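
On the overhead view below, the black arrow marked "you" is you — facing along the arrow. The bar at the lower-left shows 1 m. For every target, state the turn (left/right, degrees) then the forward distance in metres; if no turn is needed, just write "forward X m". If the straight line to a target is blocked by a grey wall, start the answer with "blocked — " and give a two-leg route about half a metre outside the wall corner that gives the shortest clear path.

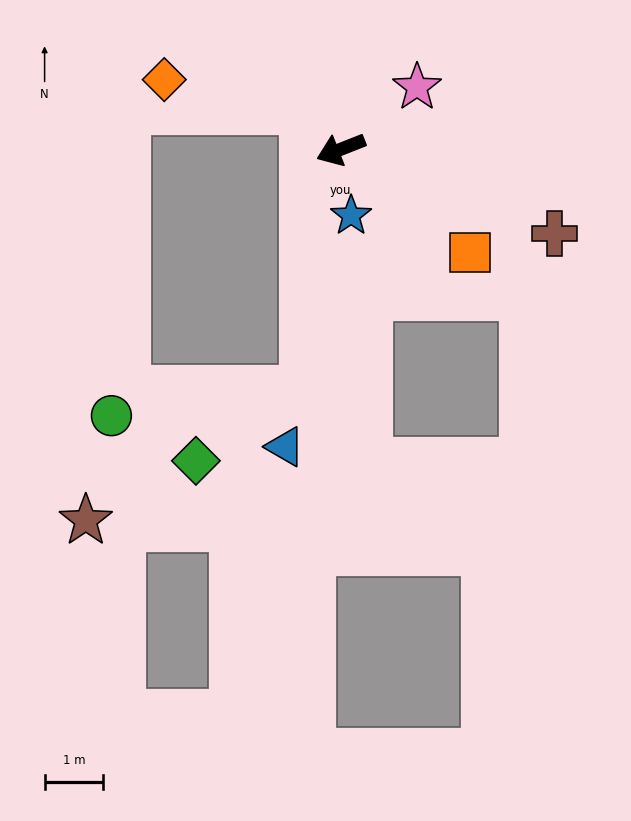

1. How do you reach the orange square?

turn left 120°, forward 2.8 m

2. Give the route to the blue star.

turn left 77°, forward 1.1 m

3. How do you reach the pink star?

turn right 162°, forward 1.7 m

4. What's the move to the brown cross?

turn left 137°, forward 3.9 m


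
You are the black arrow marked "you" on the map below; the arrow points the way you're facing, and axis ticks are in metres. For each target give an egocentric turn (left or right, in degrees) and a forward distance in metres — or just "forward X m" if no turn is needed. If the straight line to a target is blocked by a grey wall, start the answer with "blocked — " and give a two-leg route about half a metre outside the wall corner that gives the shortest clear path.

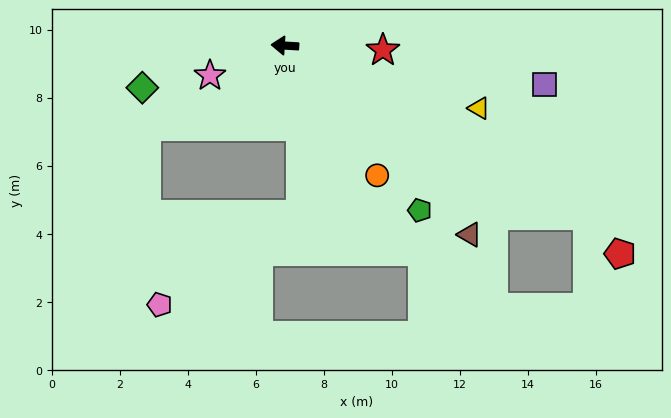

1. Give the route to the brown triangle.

turn left 138°, forward 7.8 m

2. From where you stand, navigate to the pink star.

turn left 25°, forward 2.4 m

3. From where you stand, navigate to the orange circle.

turn left 129°, forward 4.7 m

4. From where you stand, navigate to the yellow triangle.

turn left 166°, forward 6.0 m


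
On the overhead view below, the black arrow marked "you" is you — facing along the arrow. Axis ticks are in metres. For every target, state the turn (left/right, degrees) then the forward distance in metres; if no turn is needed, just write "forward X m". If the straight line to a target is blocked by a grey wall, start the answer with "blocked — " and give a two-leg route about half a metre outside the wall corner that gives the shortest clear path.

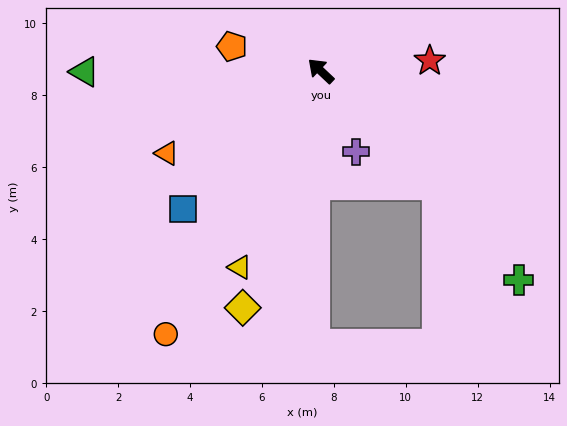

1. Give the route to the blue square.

turn left 88°, forward 5.4 m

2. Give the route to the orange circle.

turn left 103°, forward 8.5 m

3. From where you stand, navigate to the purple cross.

turn left 157°, forward 2.5 m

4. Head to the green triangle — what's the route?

turn left 44°, forward 6.6 m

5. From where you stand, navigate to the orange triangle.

turn left 71°, forward 4.9 m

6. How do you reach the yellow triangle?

turn left 111°, forward 5.9 m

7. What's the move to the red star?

turn right 131°, forward 3.0 m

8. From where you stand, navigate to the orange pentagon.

turn left 28°, forward 2.6 m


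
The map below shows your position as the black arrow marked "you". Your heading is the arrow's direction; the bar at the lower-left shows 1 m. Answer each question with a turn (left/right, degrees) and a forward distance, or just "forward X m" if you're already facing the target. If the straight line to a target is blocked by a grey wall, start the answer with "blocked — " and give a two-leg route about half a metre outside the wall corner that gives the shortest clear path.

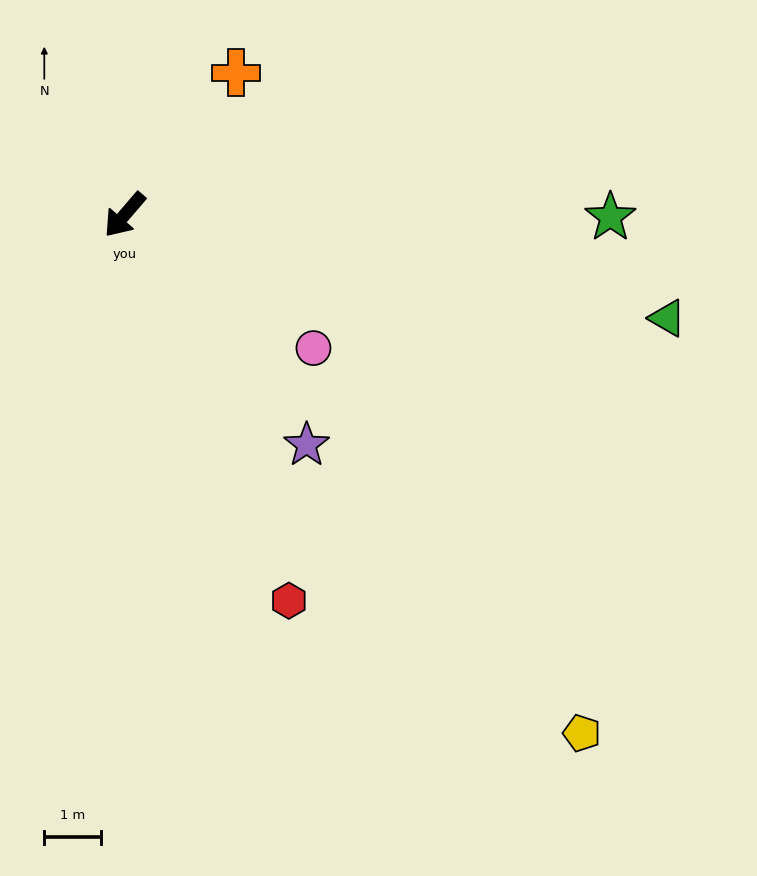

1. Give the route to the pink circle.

turn left 95°, forward 4.1 m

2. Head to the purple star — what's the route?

turn left 79°, forward 5.2 m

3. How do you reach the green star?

turn left 130°, forward 8.6 m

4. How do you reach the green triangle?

turn left 120°, forward 9.8 m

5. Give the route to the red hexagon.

turn left 64°, forward 7.4 m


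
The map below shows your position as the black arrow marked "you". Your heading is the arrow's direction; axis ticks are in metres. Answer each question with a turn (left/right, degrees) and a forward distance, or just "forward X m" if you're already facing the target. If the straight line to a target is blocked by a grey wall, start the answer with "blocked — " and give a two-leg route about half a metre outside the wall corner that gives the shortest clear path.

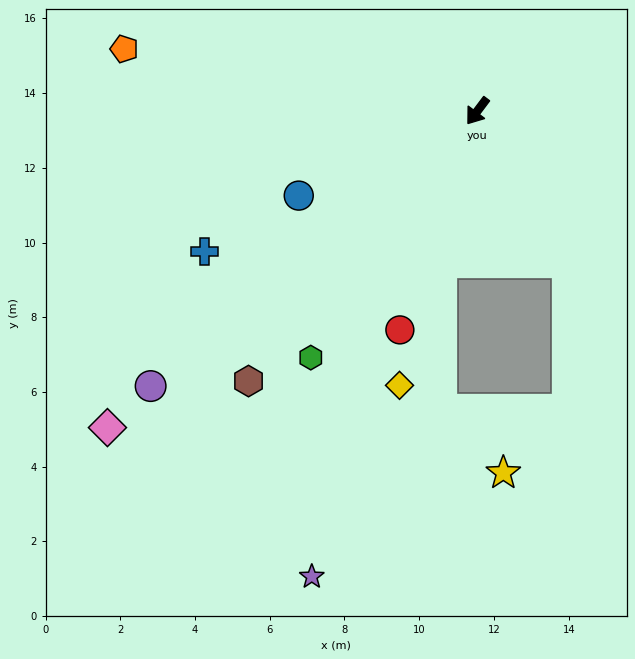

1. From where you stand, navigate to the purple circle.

turn right 13°, forward 11.4 m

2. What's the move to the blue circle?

turn right 28°, forward 5.3 m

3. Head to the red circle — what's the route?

turn left 17°, forward 6.2 m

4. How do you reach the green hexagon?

turn left 3°, forward 8.0 m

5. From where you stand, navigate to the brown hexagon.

turn right 3°, forward 9.5 m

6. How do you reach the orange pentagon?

turn right 63°, forward 9.6 m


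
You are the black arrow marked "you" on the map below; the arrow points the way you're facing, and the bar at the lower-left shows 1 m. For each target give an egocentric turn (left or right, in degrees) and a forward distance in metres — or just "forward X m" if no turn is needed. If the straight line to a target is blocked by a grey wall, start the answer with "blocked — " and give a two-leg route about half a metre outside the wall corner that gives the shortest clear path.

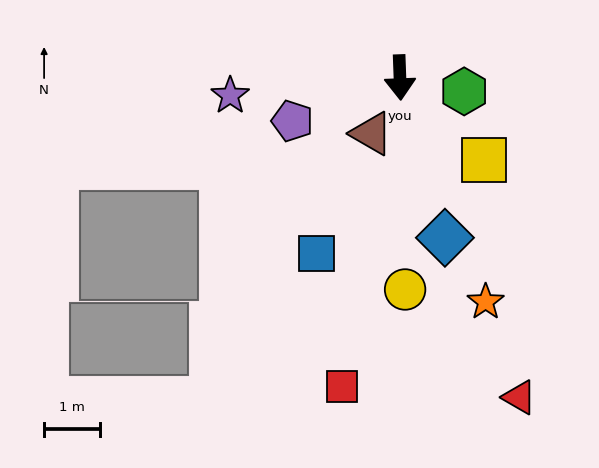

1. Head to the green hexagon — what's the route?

turn left 76°, forward 1.2 m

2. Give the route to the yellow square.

turn left 44°, forward 2.1 m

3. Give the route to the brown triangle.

turn right 29°, forward 1.1 m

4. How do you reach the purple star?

turn right 86°, forward 3.1 m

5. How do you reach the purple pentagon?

turn right 70°, forward 2.1 m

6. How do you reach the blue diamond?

turn left 14°, forward 3.0 m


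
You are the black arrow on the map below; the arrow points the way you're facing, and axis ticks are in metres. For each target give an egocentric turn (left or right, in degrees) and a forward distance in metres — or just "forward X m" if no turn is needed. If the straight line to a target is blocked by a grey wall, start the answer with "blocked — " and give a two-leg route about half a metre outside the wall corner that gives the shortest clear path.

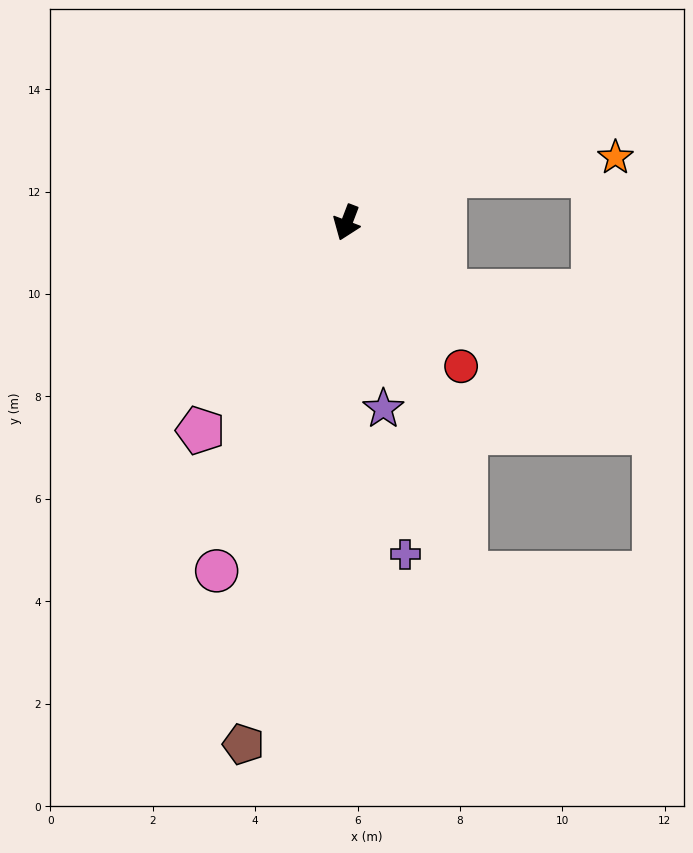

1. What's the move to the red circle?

turn left 59°, forward 3.6 m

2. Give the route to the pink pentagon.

turn right 14°, forward 5.0 m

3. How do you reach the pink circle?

forward 7.3 m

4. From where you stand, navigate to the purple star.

turn left 32°, forward 3.7 m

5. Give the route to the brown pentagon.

turn left 10°, forward 10.4 m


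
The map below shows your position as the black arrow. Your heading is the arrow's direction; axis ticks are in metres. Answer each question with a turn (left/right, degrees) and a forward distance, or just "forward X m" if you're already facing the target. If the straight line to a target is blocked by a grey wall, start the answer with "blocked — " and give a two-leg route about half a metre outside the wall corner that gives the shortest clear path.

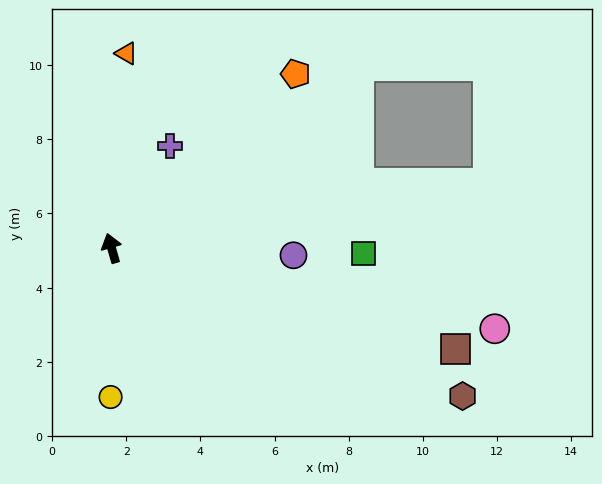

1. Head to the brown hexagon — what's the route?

turn right 129°, forward 10.3 m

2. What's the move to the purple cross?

turn right 46°, forward 3.2 m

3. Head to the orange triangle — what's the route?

turn right 20°, forward 5.3 m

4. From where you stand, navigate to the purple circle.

turn right 108°, forward 4.9 m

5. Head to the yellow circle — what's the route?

turn left 164°, forward 4.0 m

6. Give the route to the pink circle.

turn right 118°, forward 10.6 m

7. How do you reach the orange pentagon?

turn right 63°, forward 6.8 m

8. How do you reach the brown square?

turn right 122°, forward 9.7 m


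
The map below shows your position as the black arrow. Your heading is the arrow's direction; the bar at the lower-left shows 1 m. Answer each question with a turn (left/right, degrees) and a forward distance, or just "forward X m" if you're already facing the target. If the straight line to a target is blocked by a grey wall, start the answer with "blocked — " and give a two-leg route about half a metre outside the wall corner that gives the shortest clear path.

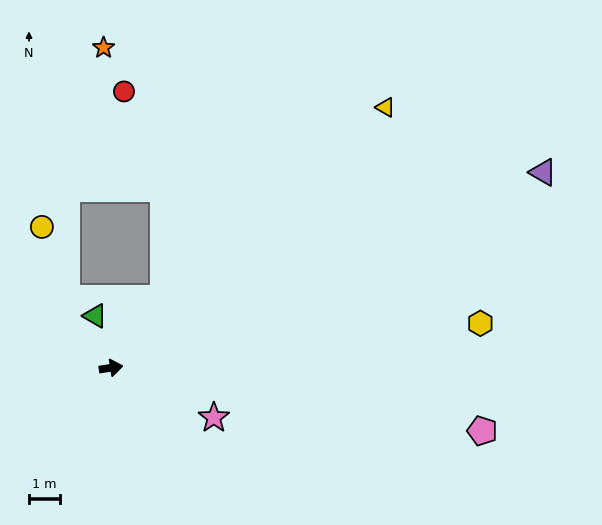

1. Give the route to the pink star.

turn right 35°, forward 3.6 m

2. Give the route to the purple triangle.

turn left 16°, forward 15.1 m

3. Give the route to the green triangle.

turn left 98°, forward 1.7 m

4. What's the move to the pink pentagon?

turn right 18°, forward 12.0 m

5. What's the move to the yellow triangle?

turn left 35°, forward 12.1 m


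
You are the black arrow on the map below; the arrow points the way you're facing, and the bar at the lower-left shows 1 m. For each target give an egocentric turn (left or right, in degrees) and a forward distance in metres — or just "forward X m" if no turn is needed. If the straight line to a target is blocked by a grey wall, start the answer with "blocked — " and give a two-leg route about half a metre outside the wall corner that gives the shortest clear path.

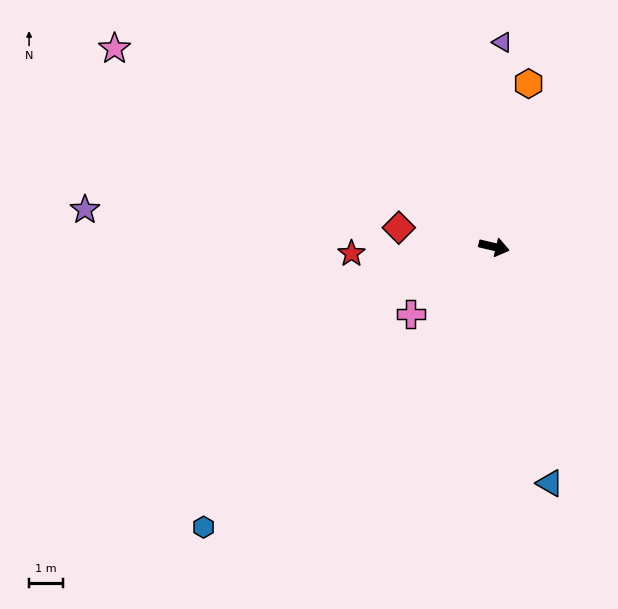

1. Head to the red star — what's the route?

turn right 164°, forward 4.3 m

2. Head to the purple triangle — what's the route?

turn left 101°, forward 6.1 m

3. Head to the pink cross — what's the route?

turn right 128°, forward 3.2 m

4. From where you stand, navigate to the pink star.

turn left 166°, forward 12.8 m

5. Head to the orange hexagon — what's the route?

turn left 91°, forward 5.0 m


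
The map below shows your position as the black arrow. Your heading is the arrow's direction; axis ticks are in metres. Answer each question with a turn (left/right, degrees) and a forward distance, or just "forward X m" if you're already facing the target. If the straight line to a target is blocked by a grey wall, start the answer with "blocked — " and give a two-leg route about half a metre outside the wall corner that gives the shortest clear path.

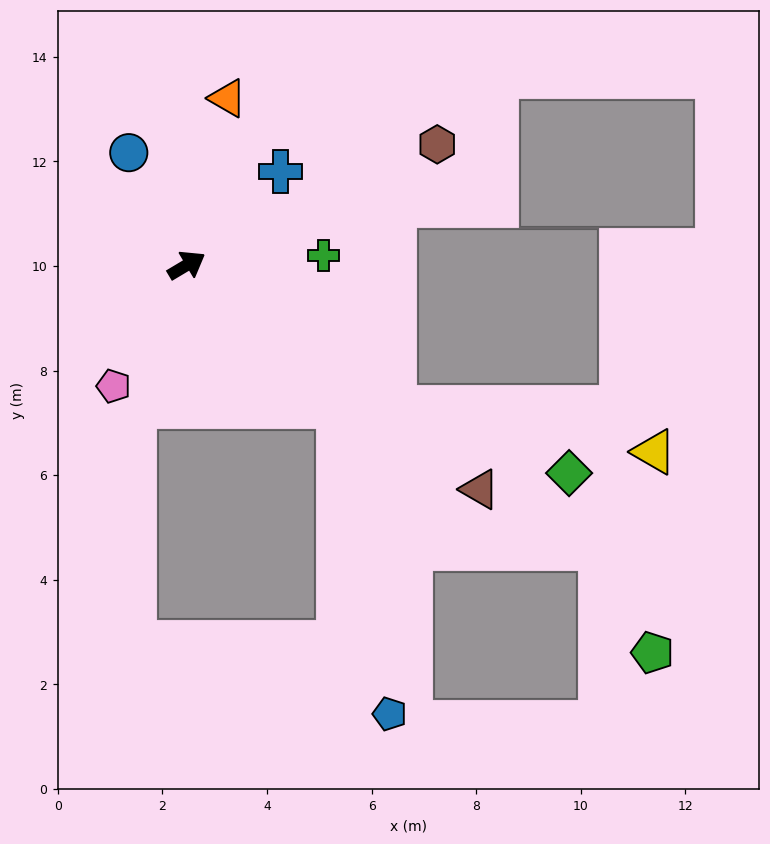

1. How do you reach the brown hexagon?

turn right 5°, forward 5.3 m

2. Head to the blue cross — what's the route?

turn left 14°, forward 2.5 m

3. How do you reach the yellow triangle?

blocked — turn right 65°, forward 4.8 m, then turn left 24°, forward 5.0 m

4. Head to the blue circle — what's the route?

turn left 86°, forward 2.4 m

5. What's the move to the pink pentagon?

turn right 152°, forward 2.7 m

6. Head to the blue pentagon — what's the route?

blocked — turn right 74°, forward 4.0 m, then turn right 37°, forward 6.0 m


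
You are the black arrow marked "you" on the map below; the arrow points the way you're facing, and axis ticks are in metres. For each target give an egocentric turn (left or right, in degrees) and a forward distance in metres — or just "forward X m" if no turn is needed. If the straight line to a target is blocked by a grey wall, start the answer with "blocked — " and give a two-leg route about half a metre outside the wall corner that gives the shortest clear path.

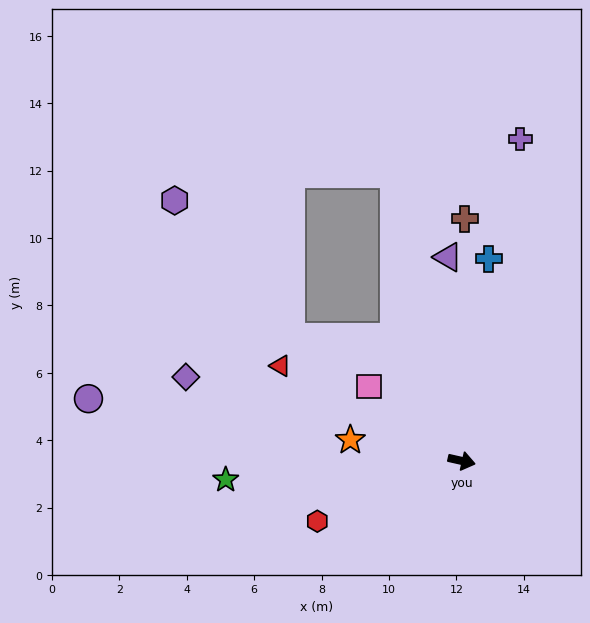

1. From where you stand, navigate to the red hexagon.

turn right 145°, forward 4.6 m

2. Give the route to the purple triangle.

turn left 107°, forward 6.1 m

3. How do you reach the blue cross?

turn left 95°, forward 6.0 m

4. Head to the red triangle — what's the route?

turn left 165°, forward 6.1 m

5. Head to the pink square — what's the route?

turn left 154°, forward 3.5 m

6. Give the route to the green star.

turn right 163°, forward 7.0 m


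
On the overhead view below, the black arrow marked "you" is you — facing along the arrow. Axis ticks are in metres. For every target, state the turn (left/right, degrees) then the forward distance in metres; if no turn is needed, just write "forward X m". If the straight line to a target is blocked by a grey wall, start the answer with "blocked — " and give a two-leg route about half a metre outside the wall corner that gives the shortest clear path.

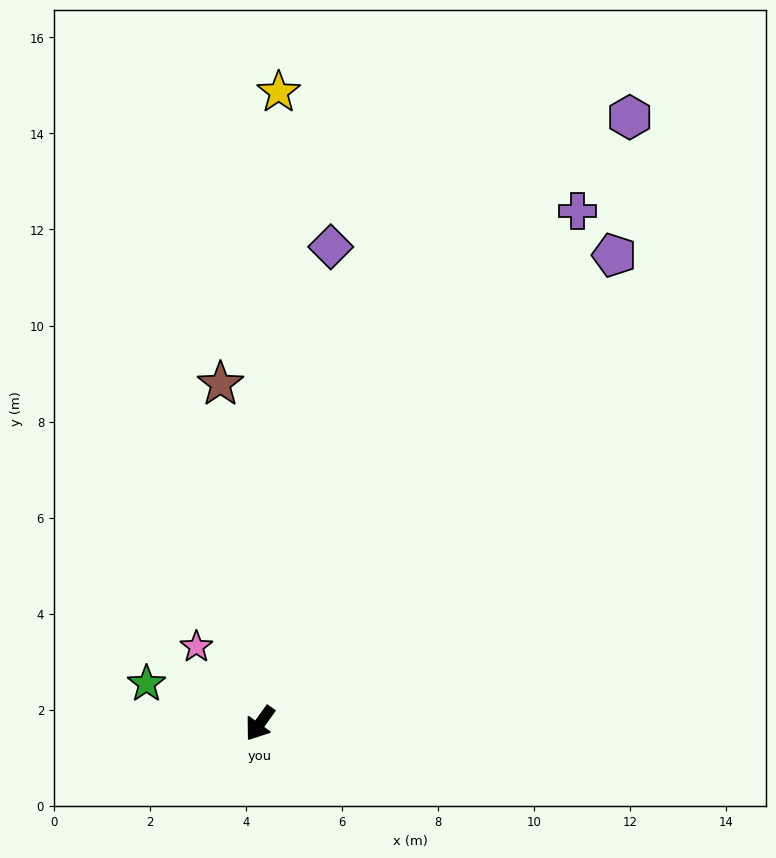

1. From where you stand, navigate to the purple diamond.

turn right 153°, forward 10.0 m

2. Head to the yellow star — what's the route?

turn right 146°, forward 13.2 m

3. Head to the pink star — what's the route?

turn right 105°, forward 2.1 m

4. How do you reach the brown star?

turn right 138°, forward 7.1 m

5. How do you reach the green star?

turn right 74°, forward 2.5 m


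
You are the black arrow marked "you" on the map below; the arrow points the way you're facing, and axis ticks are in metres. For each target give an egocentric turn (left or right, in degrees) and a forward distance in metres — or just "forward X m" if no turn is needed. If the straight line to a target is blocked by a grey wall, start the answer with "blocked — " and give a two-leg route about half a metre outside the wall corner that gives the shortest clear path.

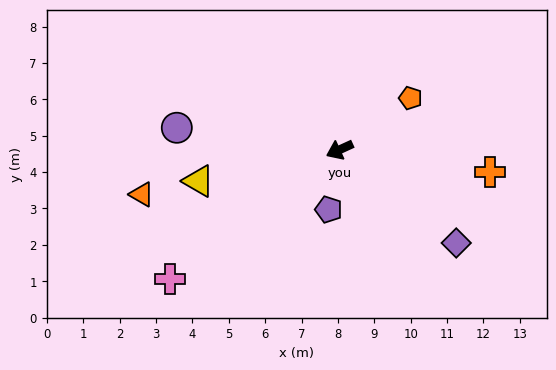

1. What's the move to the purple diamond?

turn left 117°, forward 4.1 m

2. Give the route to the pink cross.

turn left 13°, forward 5.9 m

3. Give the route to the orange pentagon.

turn right 168°, forward 2.4 m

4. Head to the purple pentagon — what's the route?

turn left 55°, forward 1.7 m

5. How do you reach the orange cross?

turn left 147°, forward 4.2 m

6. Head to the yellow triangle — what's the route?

turn right 12°, forward 4.0 m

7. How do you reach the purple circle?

turn right 32°, forward 4.5 m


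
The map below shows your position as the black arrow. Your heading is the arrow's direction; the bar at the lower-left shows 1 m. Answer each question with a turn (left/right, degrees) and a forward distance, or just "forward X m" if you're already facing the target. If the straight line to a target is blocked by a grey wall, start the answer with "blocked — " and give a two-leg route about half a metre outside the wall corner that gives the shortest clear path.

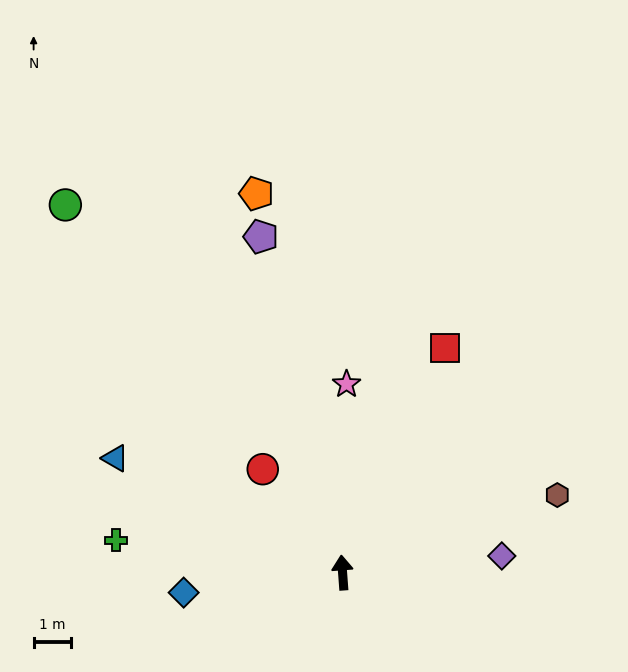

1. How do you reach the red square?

turn right 29°, forward 6.5 m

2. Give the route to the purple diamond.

turn right 88°, forward 4.2 m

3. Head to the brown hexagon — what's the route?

turn right 74°, forward 6.1 m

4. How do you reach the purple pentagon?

turn left 9°, forward 9.2 m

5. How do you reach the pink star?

turn right 5°, forward 5.0 m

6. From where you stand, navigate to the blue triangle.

turn left 59°, forward 6.8 m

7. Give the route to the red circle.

turn left 33°, forward 3.5 m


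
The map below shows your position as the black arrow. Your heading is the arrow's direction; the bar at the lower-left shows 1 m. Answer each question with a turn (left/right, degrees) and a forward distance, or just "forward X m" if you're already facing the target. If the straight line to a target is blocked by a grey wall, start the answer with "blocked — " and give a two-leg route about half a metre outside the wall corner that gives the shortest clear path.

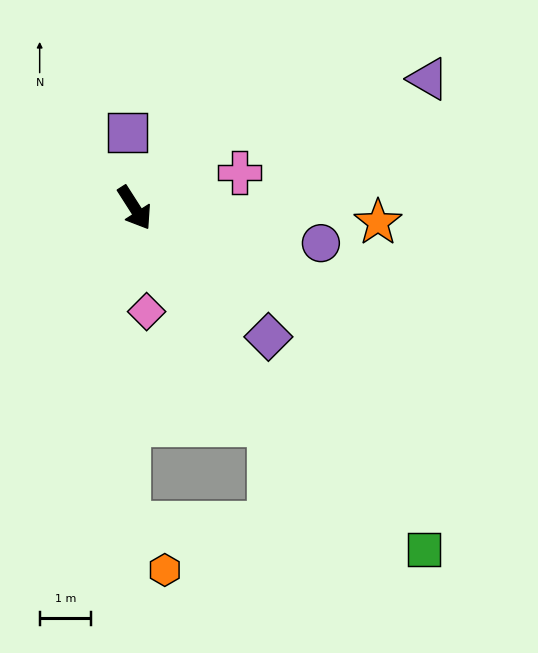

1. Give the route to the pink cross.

turn left 76°, forward 2.2 m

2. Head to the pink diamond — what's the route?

turn right 26°, forward 2.0 m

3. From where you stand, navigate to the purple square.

turn left 153°, forward 1.5 m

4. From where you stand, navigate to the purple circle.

turn left 47°, forward 3.7 m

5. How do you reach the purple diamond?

turn left 13°, forward 3.6 m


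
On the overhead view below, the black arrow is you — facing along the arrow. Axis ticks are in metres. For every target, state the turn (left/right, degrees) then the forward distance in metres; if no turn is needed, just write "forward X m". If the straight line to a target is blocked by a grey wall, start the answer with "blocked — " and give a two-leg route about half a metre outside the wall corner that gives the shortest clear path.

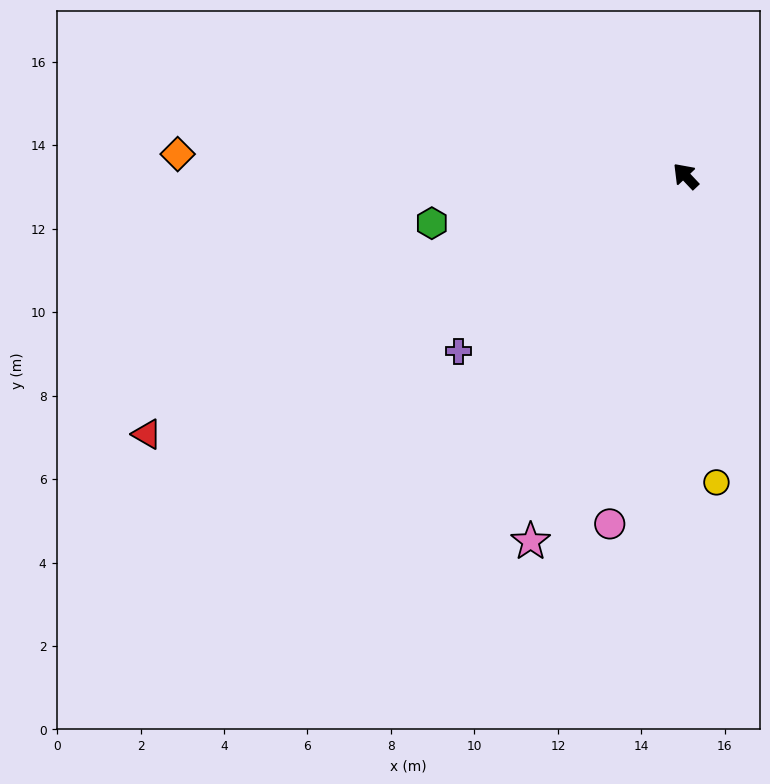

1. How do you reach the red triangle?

turn left 72°, forward 14.3 m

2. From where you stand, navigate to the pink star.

turn left 114°, forward 9.5 m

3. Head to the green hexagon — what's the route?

turn left 57°, forward 6.2 m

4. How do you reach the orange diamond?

turn left 44°, forward 12.2 m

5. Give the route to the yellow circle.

turn left 142°, forward 7.4 m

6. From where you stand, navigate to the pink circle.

turn left 124°, forward 8.5 m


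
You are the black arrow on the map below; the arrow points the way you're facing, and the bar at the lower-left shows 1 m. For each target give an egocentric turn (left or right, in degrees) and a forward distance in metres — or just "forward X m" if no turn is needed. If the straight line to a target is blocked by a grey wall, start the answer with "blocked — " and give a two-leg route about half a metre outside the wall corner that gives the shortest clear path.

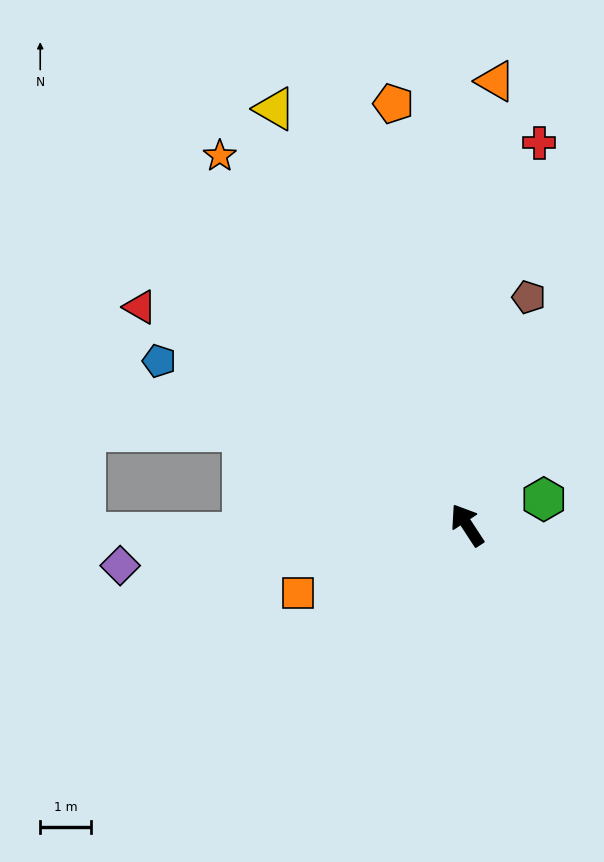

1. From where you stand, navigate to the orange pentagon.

turn right 23°, forward 8.4 m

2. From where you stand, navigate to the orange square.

turn left 79°, forward 3.6 m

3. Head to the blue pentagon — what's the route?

turn left 29°, forward 6.9 m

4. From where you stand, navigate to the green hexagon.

turn right 104°, forward 1.6 m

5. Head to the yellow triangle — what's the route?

turn right 8°, forward 9.0 m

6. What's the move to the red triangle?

turn left 23°, forward 7.7 m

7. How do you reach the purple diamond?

turn left 64°, forward 6.9 m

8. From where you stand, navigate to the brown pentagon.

turn right 48°, forward 4.6 m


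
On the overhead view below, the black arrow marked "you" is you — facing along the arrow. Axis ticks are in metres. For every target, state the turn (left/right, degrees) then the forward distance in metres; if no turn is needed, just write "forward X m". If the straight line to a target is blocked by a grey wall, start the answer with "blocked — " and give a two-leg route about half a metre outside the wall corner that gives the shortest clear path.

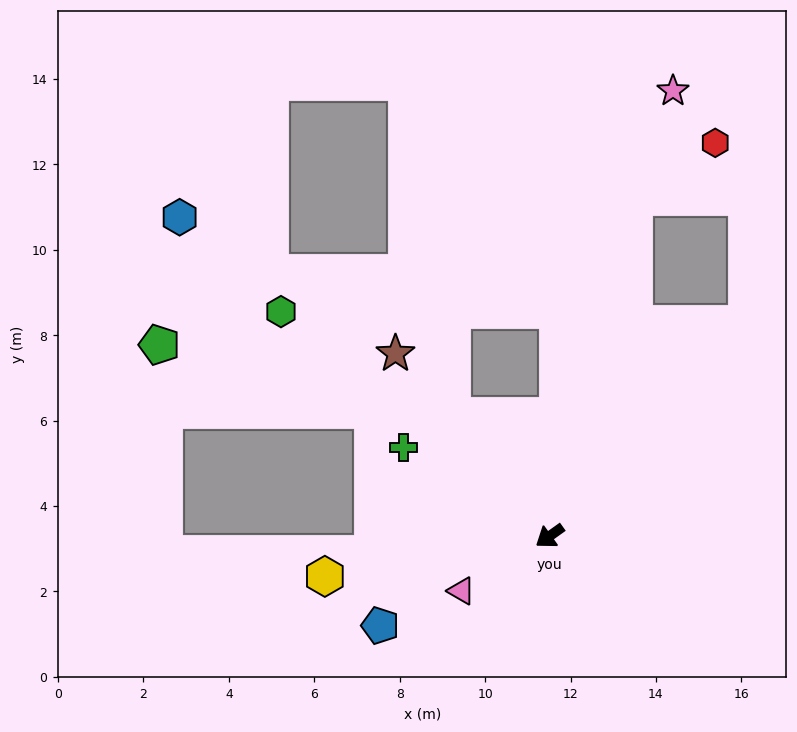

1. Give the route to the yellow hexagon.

turn right 25°, forward 5.3 m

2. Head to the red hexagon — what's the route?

blocked — turn right 140°, forward 8.2 m, then turn right 41°, forward 2.3 m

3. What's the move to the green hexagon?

turn right 75°, forward 8.2 m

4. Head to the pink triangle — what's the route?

turn right 4°, forward 2.4 m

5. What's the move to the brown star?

turn right 85°, forward 5.6 m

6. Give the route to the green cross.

turn right 67°, forward 4.0 m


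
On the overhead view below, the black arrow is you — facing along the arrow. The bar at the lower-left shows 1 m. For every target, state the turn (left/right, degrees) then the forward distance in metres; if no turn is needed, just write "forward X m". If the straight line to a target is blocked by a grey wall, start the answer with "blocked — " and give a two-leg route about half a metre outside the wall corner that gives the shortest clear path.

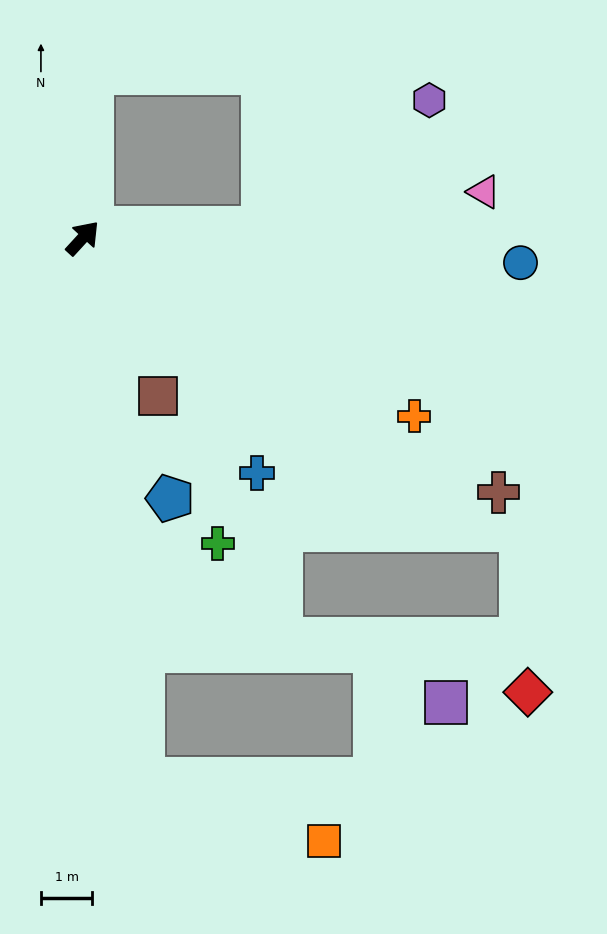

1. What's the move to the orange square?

blocked — turn right 131°, forward 10.6 m, then turn left 65°, forward 3.7 m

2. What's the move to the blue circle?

turn right 51°, forward 8.5 m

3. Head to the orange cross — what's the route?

turn right 76°, forward 7.3 m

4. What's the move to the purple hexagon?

blocked — turn right 44°, forward 3.5 m, then turn left 34°, forward 4.1 m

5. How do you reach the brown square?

turn right 112°, forward 3.4 m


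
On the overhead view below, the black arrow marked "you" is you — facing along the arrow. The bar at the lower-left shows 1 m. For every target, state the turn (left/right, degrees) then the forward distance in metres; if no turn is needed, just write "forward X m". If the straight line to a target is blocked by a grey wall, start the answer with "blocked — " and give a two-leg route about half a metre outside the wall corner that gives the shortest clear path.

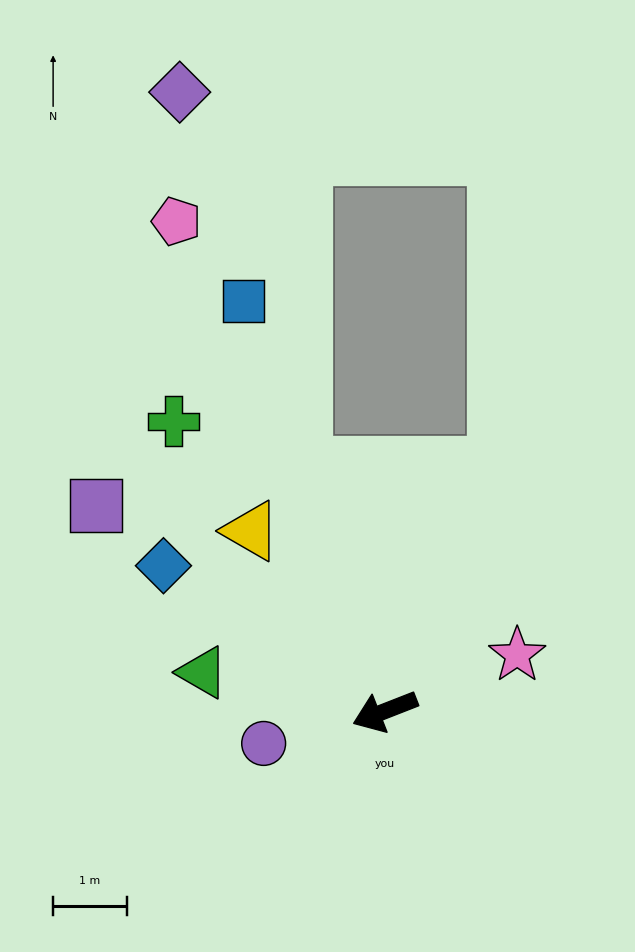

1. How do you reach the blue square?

turn right 92°, forward 5.9 m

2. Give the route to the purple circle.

turn right 6°, forward 1.7 m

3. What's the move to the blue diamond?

turn right 55°, forward 3.6 m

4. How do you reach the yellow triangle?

turn right 75°, forward 3.0 m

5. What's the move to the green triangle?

turn right 33°, forward 2.5 m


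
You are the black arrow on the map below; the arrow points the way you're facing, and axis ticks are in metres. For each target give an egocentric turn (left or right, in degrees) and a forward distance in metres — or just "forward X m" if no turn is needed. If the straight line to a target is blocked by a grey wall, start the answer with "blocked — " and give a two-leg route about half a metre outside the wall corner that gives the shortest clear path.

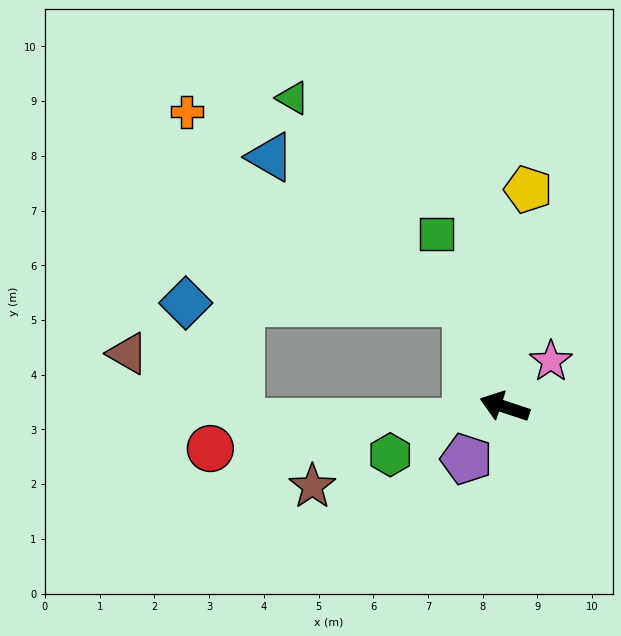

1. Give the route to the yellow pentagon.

turn right 78°, forward 4.0 m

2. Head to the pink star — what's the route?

turn right 117°, forward 1.2 m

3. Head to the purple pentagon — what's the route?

turn left 72°, forward 1.2 m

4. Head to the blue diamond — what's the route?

blocked — turn right 51°, forward 2.0 m, then turn left 69°, forward 5.1 m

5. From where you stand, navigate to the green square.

turn right 50°, forward 3.4 m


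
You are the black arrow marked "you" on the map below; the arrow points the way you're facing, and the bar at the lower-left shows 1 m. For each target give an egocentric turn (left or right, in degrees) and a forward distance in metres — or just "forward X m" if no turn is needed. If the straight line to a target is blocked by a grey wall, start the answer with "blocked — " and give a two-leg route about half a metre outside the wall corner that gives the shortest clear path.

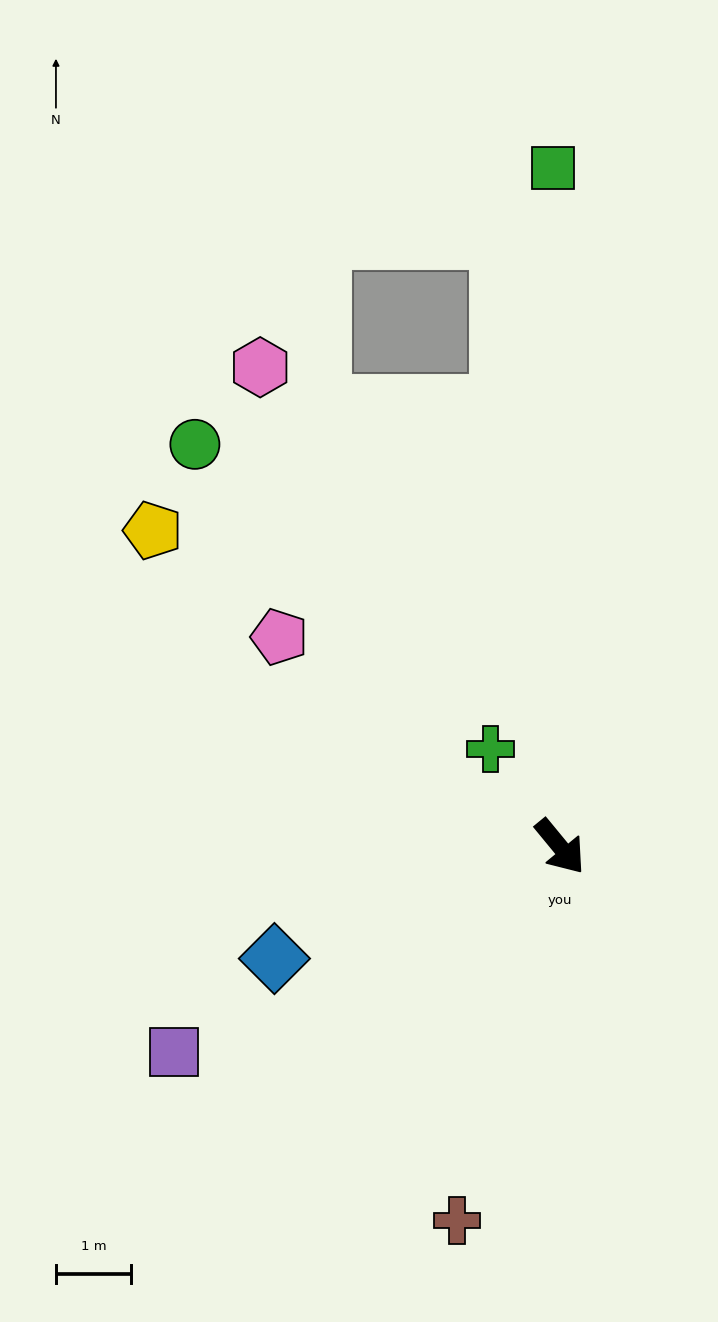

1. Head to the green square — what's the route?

turn left 141°, forward 9.0 m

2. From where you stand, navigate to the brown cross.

turn right 55°, forward 5.1 m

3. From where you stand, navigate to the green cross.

turn left 176°, forward 1.6 m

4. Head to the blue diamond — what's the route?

turn right 108°, forward 4.1 m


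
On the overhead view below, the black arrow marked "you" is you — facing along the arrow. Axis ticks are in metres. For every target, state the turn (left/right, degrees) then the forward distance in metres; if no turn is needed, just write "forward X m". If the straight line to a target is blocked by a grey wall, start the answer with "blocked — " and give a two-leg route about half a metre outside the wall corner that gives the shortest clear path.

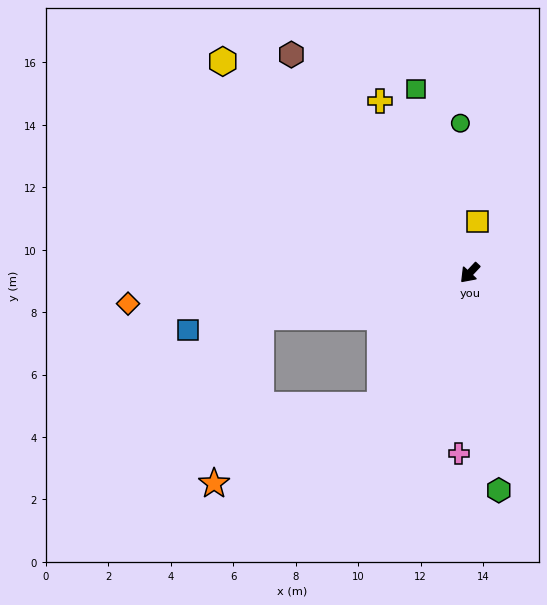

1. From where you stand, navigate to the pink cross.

turn left 40°, forward 5.8 m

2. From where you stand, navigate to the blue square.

turn right 35°, forward 9.2 m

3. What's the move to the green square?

turn right 121°, forward 6.1 m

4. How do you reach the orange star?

blocked — turn left 9°, forward 5.1 m, then turn right 30°, forward 5.9 m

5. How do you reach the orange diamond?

turn right 42°, forward 11.0 m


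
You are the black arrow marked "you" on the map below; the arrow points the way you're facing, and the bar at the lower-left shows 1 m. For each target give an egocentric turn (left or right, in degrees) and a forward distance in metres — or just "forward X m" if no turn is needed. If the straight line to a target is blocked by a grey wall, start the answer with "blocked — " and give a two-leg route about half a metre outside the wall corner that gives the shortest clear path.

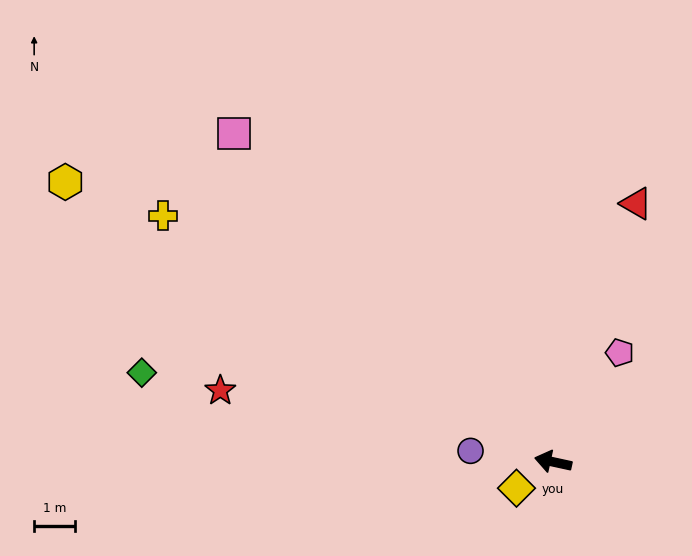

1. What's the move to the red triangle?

turn right 96°, forward 6.7 m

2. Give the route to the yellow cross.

turn right 20°, forward 11.3 m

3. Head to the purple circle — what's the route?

turn left 5°, forward 2.0 m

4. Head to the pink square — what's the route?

turn right 34°, forward 11.2 m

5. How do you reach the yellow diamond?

turn left 48°, forward 1.1 m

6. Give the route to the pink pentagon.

turn right 109°, forward 3.1 m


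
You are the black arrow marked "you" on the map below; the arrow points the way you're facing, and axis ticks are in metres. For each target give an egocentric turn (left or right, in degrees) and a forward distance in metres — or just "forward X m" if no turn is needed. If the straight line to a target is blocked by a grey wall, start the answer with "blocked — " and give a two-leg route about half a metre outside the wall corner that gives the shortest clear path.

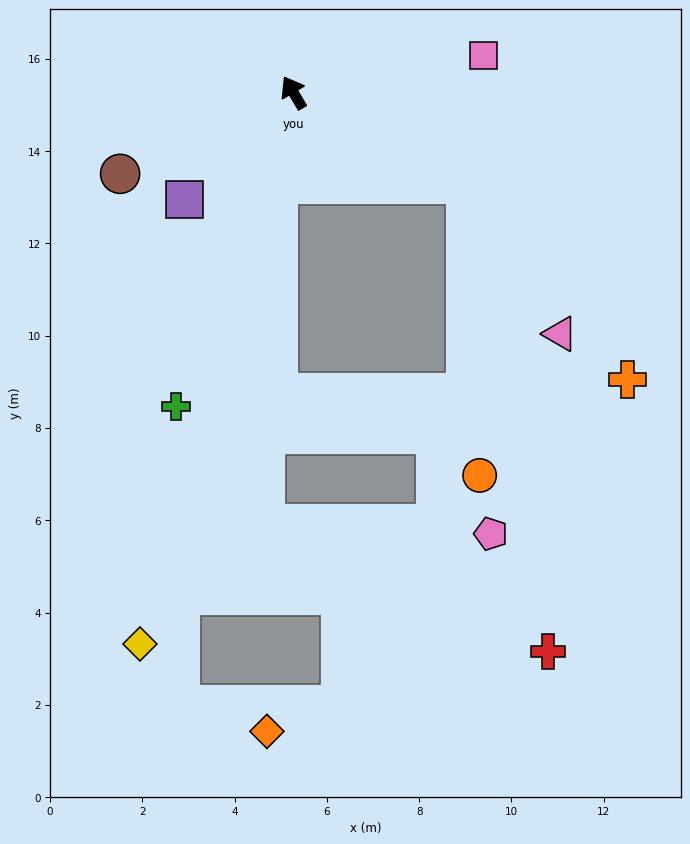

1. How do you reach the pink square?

turn right 109°, forward 4.2 m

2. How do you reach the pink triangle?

blocked — turn right 148°, forward 4.2 m, then turn right 30°, forward 3.8 m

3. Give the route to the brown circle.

turn left 85°, forward 4.1 m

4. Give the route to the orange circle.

blocked — turn right 148°, forward 4.2 m, then turn right 60°, forward 6.3 m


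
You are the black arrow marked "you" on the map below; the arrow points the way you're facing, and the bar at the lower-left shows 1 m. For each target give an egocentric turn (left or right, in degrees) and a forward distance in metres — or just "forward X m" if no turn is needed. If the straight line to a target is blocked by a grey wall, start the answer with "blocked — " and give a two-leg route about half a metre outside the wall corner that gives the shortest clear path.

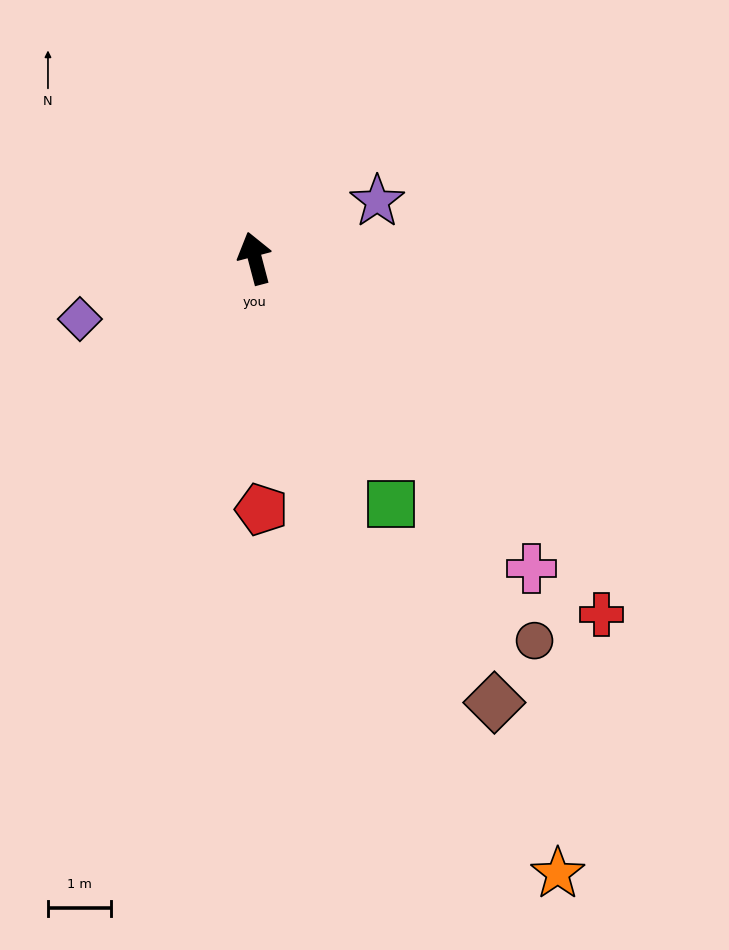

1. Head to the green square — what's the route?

turn right 166°, forward 4.5 m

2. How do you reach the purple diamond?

turn left 94°, forward 2.9 m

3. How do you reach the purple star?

turn right 80°, forward 2.1 m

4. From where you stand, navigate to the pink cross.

turn right 153°, forward 6.6 m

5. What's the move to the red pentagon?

turn left 167°, forward 4.0 m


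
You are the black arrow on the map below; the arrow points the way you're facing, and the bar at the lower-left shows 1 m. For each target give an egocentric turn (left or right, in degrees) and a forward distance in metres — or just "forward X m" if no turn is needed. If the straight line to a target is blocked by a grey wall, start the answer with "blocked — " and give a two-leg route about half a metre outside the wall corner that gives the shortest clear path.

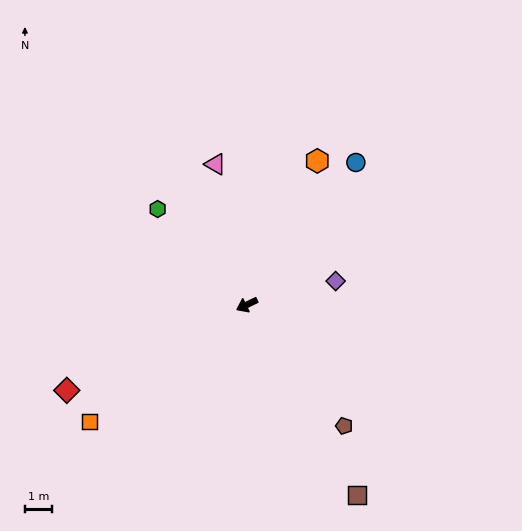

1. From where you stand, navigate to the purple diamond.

turn left 169°, forward 3.4 m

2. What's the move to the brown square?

turn left 94°, forward 8.2 m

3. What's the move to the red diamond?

forward 7.5 m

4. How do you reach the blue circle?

turn right 153°, forward 6.7 m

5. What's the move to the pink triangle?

turn right 103°, forward 5.4 m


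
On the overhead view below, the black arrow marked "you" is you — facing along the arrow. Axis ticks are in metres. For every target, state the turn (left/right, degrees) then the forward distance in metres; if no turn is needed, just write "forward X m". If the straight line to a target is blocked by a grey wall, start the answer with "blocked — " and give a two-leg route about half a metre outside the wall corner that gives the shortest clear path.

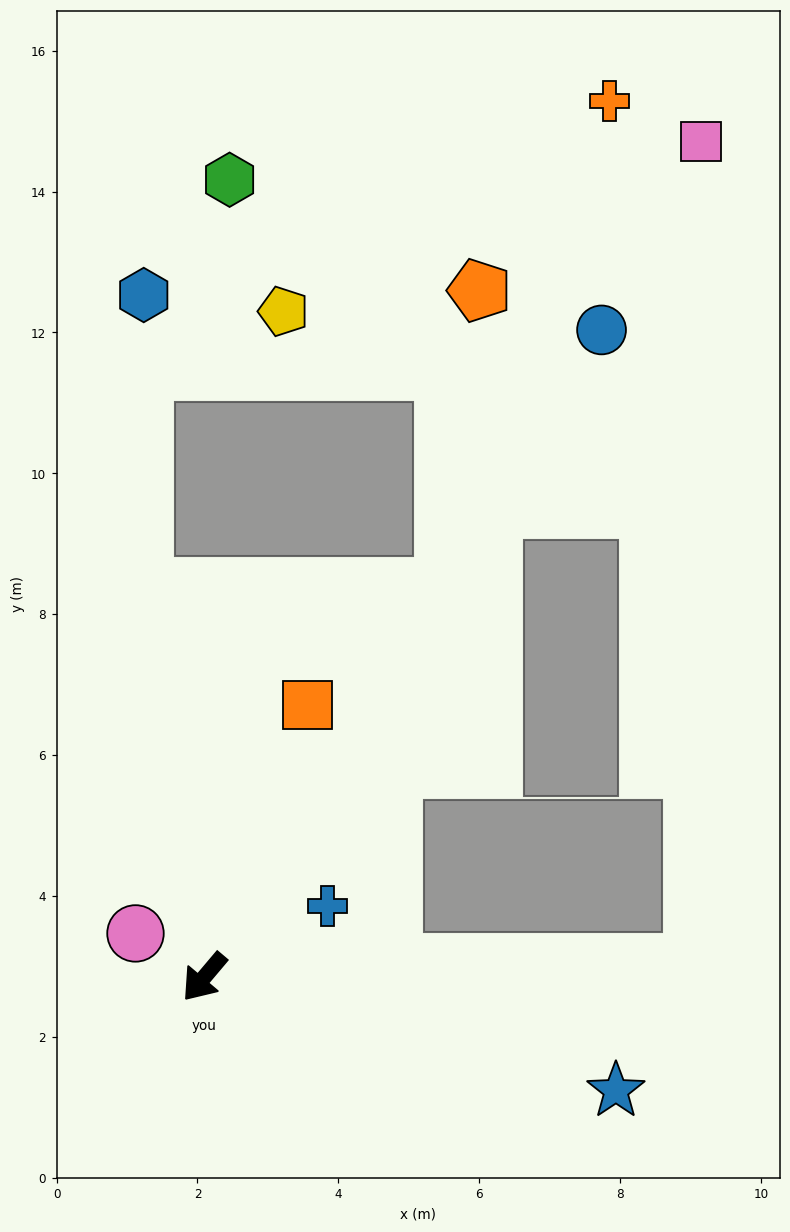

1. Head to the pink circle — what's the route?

turn right 82°, forward 1.2 m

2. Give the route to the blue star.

turn left 115°, forward 6.1 m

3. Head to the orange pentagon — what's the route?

blocked — turn right 171°, forward 6.5 m, then turn left 25°, forward 4.2 m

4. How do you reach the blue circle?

turn right 171°, forward 10.8 m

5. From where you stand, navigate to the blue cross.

turn left 160°, forward 2.0 m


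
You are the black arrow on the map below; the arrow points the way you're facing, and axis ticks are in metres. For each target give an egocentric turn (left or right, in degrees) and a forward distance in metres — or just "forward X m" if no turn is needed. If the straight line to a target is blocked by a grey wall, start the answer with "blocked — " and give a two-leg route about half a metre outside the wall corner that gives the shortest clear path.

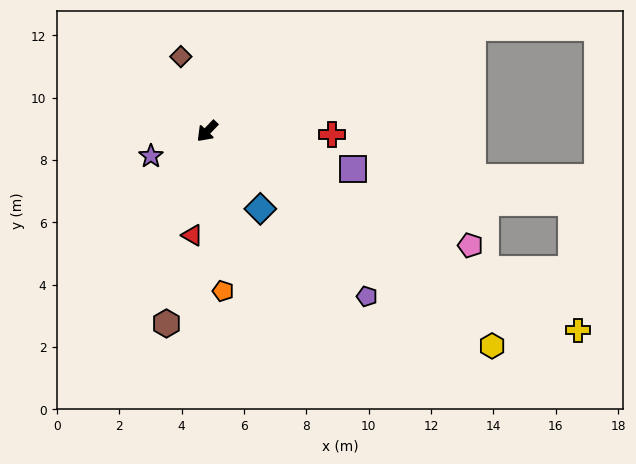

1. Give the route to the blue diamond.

turn left 78°, forward 3.0 m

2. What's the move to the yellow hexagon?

turn left 97°, forward 11.4 m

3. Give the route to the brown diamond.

turn right 117°, forward 2.5 m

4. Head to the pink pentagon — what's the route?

turn left 110°, forward 9.2 m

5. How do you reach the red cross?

turn left 132°, forward 4.0 m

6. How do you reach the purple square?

turn left 119°, forward 4.8 m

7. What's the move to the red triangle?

turn left 36°, forward 3.4 m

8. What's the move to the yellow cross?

turn left 106°, forward 13.5 m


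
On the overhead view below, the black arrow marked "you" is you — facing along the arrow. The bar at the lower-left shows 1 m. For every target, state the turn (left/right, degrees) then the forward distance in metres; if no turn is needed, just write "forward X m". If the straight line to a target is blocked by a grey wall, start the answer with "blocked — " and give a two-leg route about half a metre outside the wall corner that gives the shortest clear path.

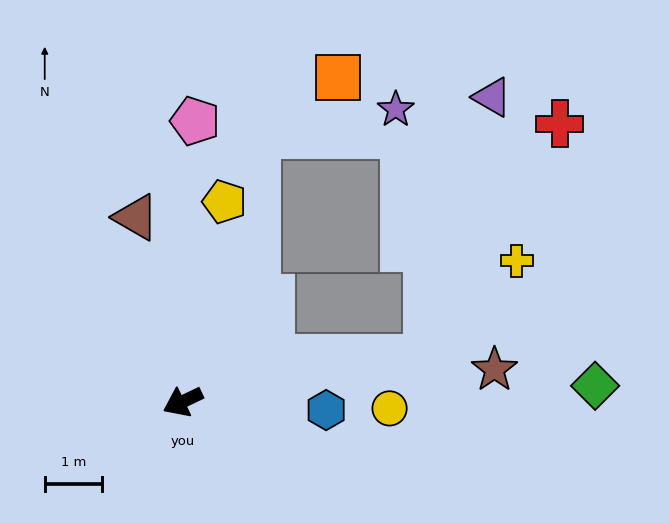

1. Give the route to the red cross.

blocked — turn left 164°, forward 4.4 m, then turn left 51°, forward 4.7 m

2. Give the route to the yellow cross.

blocked — turn left 164°, forward 4.4 m, then turn left 38°, forward 2.3 m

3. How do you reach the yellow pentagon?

turn right 127°, forward 3.6 m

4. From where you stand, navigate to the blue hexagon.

turn left 151°, forward 2.5 m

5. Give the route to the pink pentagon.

turn right 118°, forward 4.9 m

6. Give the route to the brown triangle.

turn right 101°, forward 3.3 m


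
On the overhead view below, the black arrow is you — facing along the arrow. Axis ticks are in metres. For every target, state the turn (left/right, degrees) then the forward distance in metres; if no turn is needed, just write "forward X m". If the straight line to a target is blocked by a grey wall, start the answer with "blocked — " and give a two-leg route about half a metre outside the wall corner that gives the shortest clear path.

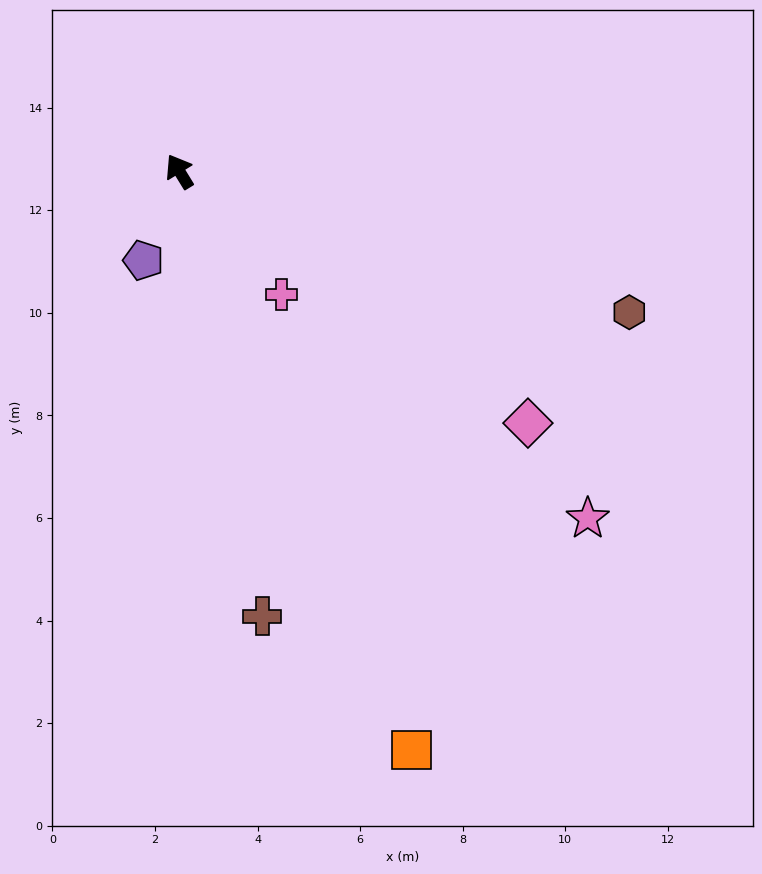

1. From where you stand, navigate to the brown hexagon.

turn right 139°, forward 9.2 m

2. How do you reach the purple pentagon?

turn left 126°, forward 1.9 m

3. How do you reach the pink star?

turn right 162°, forward 10.5 m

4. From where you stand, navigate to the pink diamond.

turn right 157°, forward 8.4 m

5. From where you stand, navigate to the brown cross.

turn left 159°, forward 8.8 m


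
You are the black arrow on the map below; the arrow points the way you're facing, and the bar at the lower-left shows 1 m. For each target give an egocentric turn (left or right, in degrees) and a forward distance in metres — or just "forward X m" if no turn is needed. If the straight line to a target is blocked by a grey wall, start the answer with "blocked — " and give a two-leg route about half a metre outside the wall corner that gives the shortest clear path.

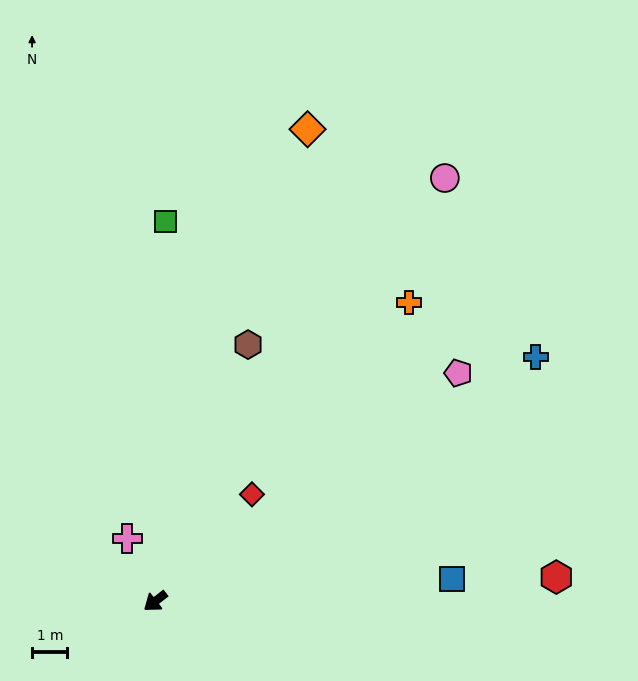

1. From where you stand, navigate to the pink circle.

turn right 162°, forward 14.5 m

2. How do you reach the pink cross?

turn right 104°, forward 1.9 m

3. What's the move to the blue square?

turn left 146°, forward 8.4 m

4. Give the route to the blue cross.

turn left 175°, forward 12.8 m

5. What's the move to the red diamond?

turn right 170°, forward 4.1 m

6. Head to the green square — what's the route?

turn right 129°, forward 10.7 m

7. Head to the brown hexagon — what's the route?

turn right 148°, forward 7.7 m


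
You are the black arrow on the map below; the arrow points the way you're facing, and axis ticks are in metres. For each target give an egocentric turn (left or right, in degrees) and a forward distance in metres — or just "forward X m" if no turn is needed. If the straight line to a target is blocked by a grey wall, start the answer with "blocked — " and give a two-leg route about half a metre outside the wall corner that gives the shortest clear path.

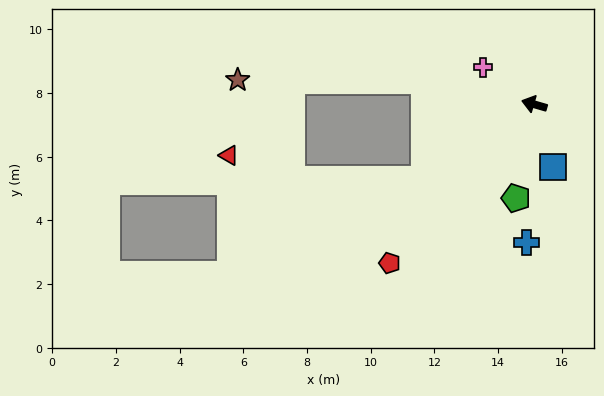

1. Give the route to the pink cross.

turn right 20°, forward 2.0 m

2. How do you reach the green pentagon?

turn left 95°, forward 3.0 m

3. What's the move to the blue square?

turn left 123°, forward 2.0 m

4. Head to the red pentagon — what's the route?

turn left 64°, forward 6.7 m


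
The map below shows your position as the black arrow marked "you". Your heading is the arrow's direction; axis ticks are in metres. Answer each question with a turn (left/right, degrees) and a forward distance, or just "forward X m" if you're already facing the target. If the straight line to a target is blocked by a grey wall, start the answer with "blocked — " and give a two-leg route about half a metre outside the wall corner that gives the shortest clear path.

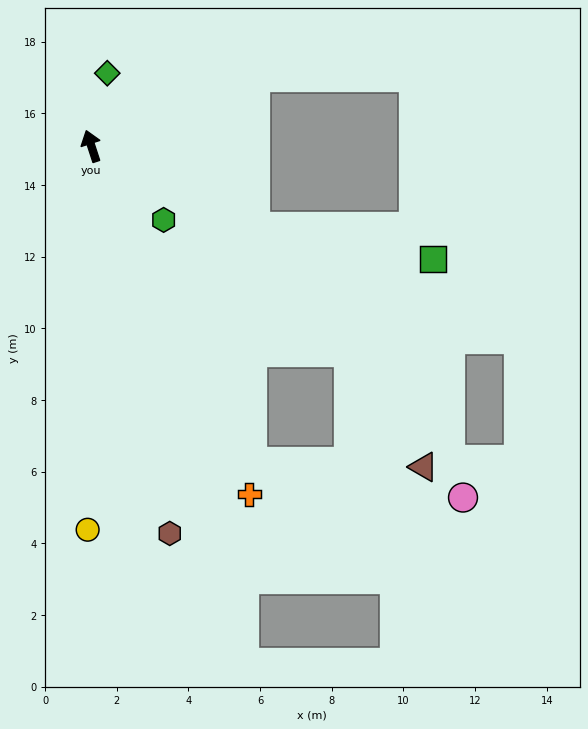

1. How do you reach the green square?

blocked — turn right 135°, forward 5.1 m, then turn left 17°, forward 5.0 m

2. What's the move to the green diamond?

turn right 30°, forward 2.1 m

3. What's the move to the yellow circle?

turn left 161°, forward 10.7 m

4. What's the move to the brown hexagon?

turn left 173°, forward 11.0 m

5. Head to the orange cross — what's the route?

turn right 174°, forward 10.7 m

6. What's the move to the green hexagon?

turn right 154°, forward 2.9 m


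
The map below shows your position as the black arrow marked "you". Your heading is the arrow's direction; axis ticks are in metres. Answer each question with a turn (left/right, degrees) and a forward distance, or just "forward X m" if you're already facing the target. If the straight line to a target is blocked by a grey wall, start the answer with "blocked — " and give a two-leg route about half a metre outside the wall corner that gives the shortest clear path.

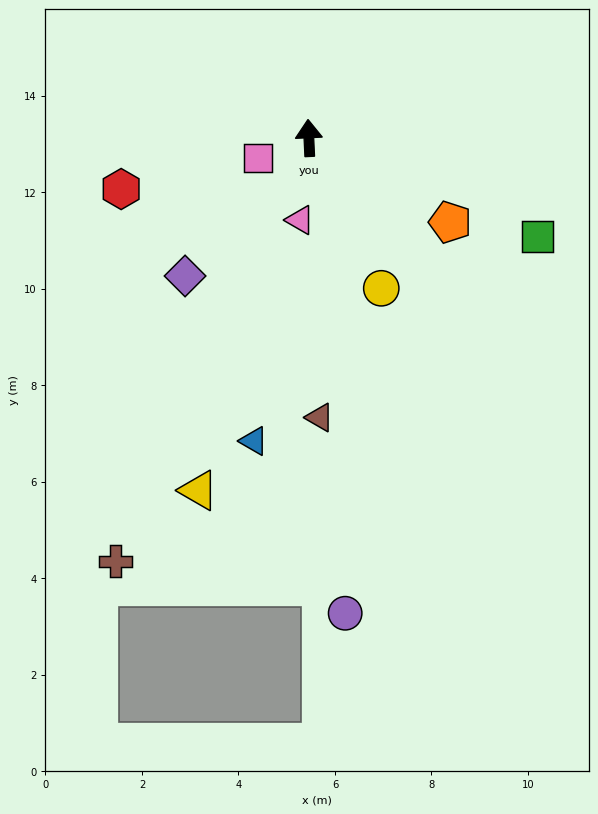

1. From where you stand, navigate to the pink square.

turn left 109°, forward 1.1 m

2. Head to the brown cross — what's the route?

turn left 153°, forward 9.6 m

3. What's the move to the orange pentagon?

turn right 123°, forward 3.4 m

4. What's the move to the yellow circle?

turn right 157°, forward 3.5 m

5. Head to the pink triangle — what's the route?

turn left 171°, forward 1.7 m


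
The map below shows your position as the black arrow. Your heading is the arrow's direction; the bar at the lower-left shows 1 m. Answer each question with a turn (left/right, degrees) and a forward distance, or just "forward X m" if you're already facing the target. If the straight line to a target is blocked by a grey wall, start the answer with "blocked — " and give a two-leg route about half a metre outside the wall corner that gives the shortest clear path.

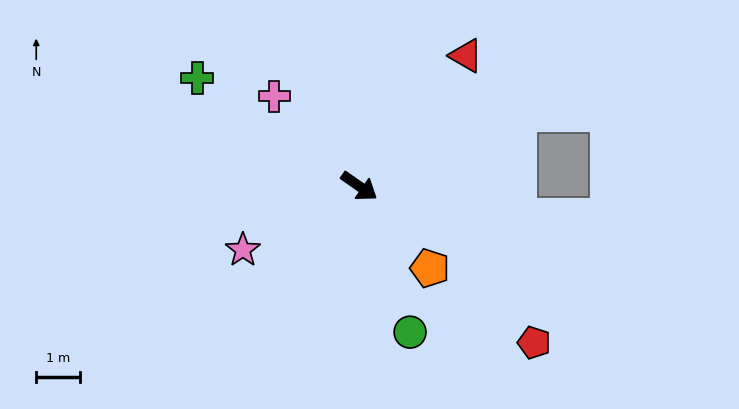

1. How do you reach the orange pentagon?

turn right 14°, forward 2.5 m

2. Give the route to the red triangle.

turn left 86°, forward 3.9 m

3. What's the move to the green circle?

turn right 36°, forward 3.5 m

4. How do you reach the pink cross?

turn left 168°, forward 2.8 m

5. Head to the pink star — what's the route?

turn right 116°, forward 3.0 m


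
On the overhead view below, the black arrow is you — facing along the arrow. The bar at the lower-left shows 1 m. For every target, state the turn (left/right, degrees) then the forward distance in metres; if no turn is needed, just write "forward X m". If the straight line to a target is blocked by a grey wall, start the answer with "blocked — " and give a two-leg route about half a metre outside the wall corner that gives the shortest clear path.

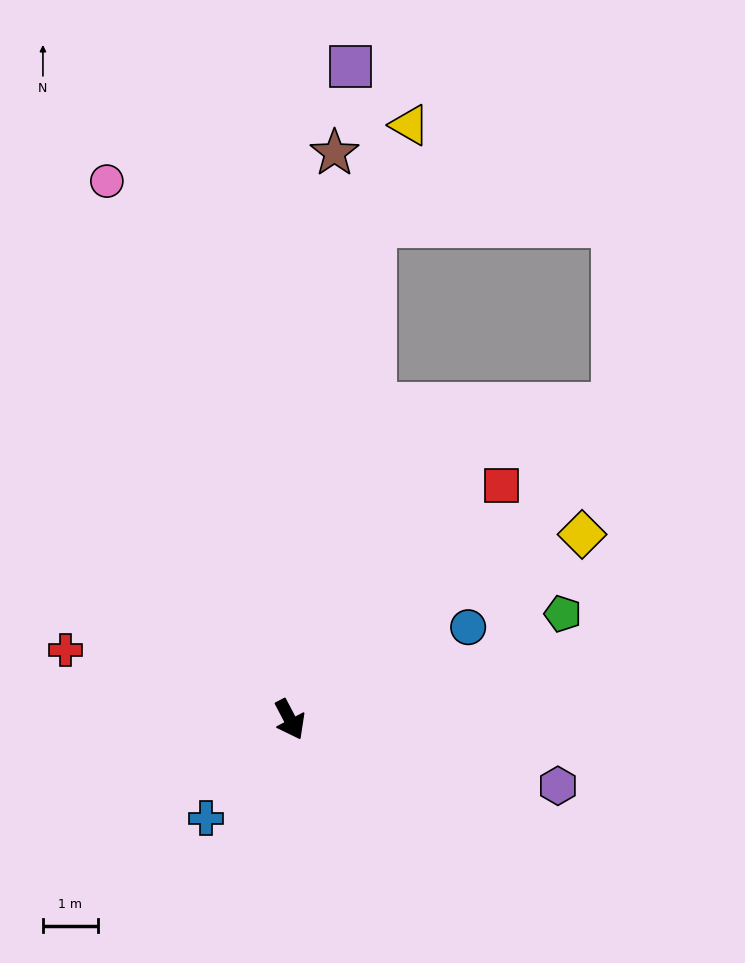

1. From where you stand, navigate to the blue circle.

turn left 90°, forward 3.7 m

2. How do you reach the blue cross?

turn right 68°, forward 2.4 m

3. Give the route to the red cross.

turn right 135°, forward 4.3 m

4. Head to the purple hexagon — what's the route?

turn left 48°, forward 5.0 m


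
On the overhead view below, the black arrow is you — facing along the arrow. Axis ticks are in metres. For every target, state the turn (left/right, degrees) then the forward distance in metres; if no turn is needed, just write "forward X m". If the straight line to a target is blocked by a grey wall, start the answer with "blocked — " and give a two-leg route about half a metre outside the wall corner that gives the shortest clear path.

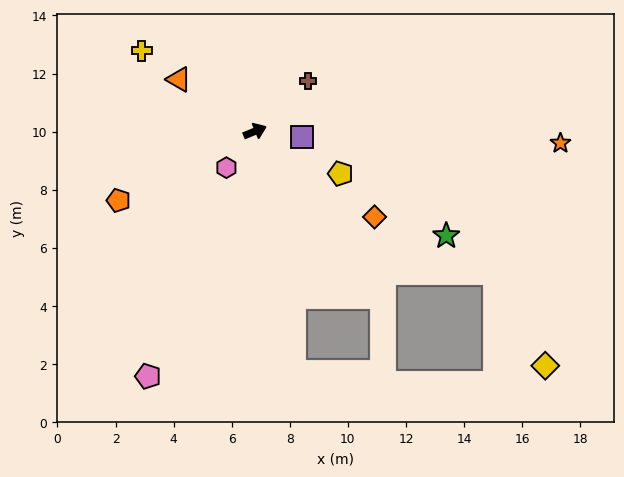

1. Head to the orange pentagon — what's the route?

turn right 176°, forward 5.3 m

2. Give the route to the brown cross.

turn left 21°, forward 2.5 m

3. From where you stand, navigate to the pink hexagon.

turn right 151°, forward 1.6 m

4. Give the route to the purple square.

turn right 29°, forward 1.6 m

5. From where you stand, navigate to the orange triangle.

turn left 123°, forward 3.2 m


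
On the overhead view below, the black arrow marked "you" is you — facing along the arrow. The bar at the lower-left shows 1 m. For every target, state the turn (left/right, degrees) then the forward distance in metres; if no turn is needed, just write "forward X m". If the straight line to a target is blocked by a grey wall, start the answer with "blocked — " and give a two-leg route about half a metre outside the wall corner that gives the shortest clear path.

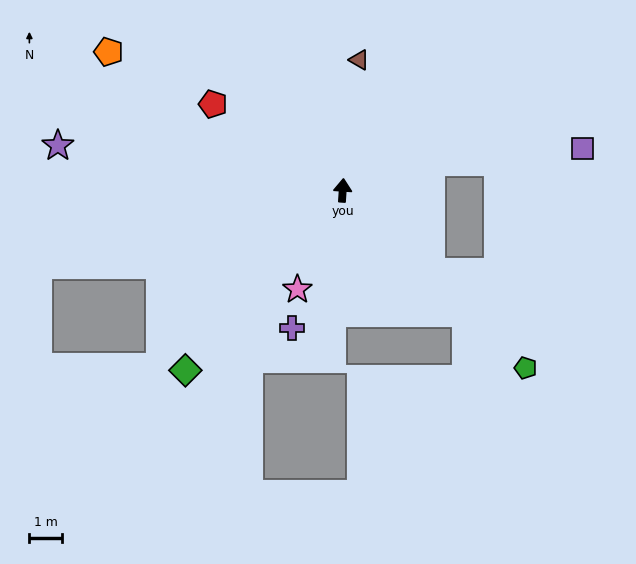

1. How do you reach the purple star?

turn left 85°, forward 8.9 m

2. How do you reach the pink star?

turn left 159°, forward 3.4 m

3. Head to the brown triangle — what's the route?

turn right 3°, forward 4.0 m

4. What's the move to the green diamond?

turn left 143°, forward 7.4 m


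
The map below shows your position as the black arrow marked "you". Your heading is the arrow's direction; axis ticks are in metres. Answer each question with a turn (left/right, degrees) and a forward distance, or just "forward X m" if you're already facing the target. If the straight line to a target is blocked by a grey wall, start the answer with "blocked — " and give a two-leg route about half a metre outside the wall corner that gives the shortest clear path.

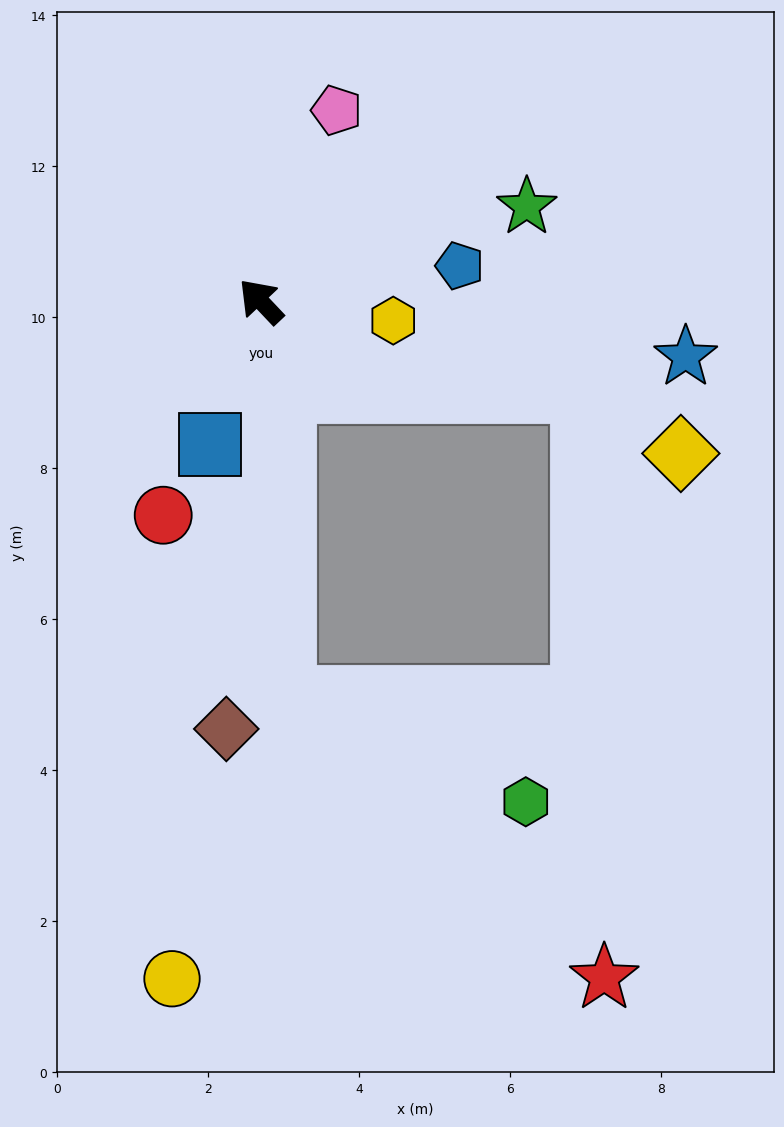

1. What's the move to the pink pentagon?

turn right 65°, forward 2.7 m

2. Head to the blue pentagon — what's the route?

turn right 123°, forward 2.7 m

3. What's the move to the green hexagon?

blocked — turn left 140°, forward 5.3 m, then turn left 63°, forward 3.5 m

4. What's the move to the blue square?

turn left 117°, forward 2.0 m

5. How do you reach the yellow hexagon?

turn right 142°, forward 1.8 m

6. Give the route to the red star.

blocked — turn left 140°, forward 5.3 m, then turn left 46°, forward 5.6 m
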